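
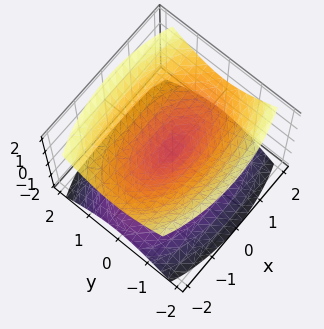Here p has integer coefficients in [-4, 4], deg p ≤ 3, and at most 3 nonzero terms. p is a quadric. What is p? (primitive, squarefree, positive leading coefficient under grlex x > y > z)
1. I count 2 distinct pieces. They look like related sheets of one shape, so recover p as a whole.
2. Degree: a double cone through the origin; a quadric, so deg p = 2.
3. Symmetries: it's symmetric under z → −z, forcing even powers of z; the y ↦ −y reflection is a symmetry, so y appears only in even powers; mirror symmetry x ↦ −x ⇒ only even powers of x.
4. Against the integer gridlines: it meets the y-axis at y = 0 (among the integer gridlines); one x-axis crossing is at x = 0; one z-axis crossing is at z = 0.
5. Solving for integer coefficients yields p as stated.

x^2 + 3*y^2 - 3*z^2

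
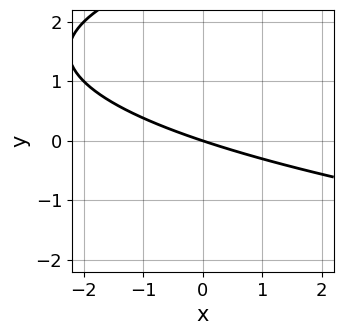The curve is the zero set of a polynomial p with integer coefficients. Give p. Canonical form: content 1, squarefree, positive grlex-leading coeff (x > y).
y^2 - x - 3*y

First, degree: a generic line meets the curve in up to 2 points, so deg p = 2.
Then, checking where it meets the axes: it meets the x-axis at x = 0 (among the integer gridlines); one y-axis crossing is at y = 0.
Finally, matching integer coefficients to the picture gives p.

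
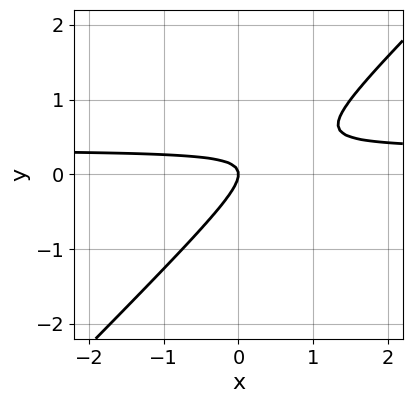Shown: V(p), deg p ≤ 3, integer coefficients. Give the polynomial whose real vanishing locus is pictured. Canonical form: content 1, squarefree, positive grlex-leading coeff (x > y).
3*x*y - 3*y^2 - x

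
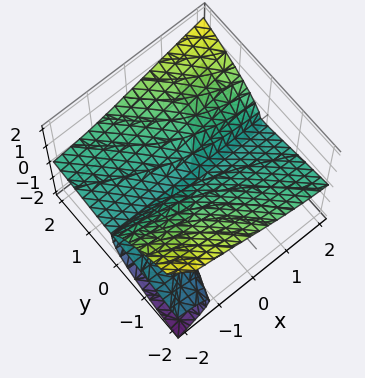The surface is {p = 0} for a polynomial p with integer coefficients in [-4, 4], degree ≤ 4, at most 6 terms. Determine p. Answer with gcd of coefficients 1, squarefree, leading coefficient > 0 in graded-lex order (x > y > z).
(a) Degree: the shape is more complex than any degree-2 surface, so deg p = 3.
(b) Observable constraints: it crosses the y-axis at the gridline y = 0; one z-axis crossing is at z = 0; the visible x-axis segment lies entirely on the surface.
(c) Together with the visible shape, these determine p as stated.

2*x*y*z - 2*z^3 + y^2 - z^2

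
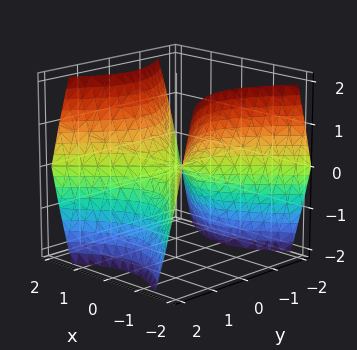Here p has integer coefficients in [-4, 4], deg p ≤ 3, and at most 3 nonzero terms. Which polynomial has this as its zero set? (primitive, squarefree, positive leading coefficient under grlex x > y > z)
x^2 - y^2 - z

First, the degree is 2 — a saddle surface; a quadric.
Then, symmetries: it's symmetric under y → −y, forcing even powers of y; the x ↦ −x reflection is a symmetry, so x appears only in even powers.
Then, reading off the gridlines: it crosses the z-axis at the gridline z = 0; it meets the y-axis at y = 0 (among the integer gridlines); one x-axis crossing is at x = 0.
Finally, fitting integer coefficients to these (and the overall shape) gives p.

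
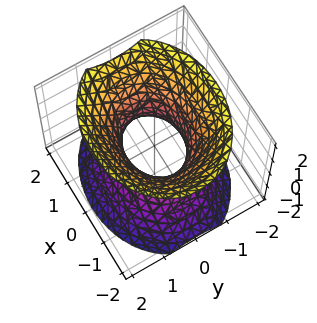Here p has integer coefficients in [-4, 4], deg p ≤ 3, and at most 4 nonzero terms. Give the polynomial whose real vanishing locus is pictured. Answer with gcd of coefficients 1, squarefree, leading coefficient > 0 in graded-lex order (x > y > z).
2*x^2 + 3*y^2 - 2*z^2 - 2

1. deg p = 2.
2. Symmetries: the x ↦ −x reflection is a symmetry, so x appears only in even powers; mirror symmetry z ↦ −z ⇒ only even powers of z; the y ↦ −y reflection is a symmetry, so y appears only in even powers.
3. Reading off the gridlines: no z-intercept at any integer in the box; the x-axis gridline crossings are at x ∈ {-1, 1}.
4. Solving for integer coefficients yields p as stated.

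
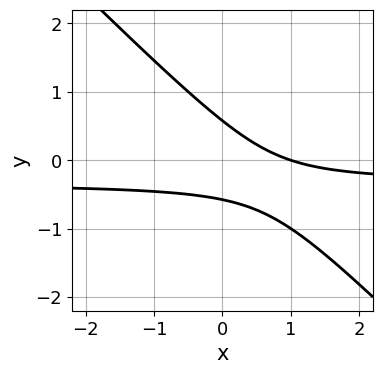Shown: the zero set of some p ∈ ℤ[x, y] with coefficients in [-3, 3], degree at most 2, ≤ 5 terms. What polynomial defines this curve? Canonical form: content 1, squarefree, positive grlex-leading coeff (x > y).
3*x*y + 3*y^2 + x - 1

1. The degree is 2 — no degree-1 curve has this shape.
2. Against the integer gridlines: one x-axis crossing is at x = 1.
3. Putting this together gives p.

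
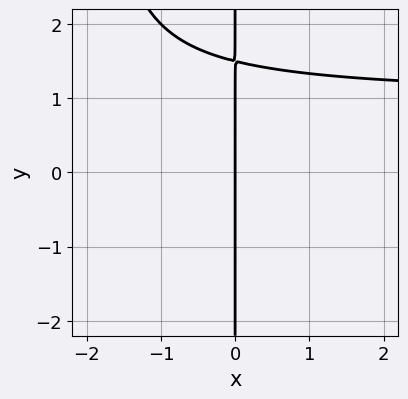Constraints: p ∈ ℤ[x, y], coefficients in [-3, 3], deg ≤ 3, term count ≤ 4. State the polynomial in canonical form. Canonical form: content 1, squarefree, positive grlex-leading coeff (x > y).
1. deg p = 3. A generic line meets the curve in up to 3 points.
2. Checking where it meets the axes: it meets the x-axis at x = 0 (among the integer gridlines); the visible y-axis segment lies entirely on the curve.
3. The integer polynomial consistent with all of this is the stated p.

x^2*y - x^2 + 2*x*y - 3*x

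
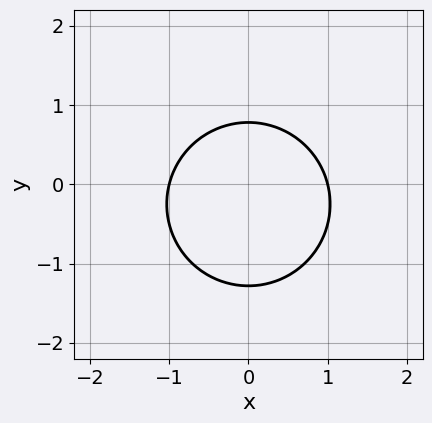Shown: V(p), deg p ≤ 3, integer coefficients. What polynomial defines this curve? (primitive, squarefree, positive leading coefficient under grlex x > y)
2*x^2 + 2*y^2 + y - 2

(a) deg p = 2. A generic line meets the curve in up to 2 points.
(b) Symmetries: the x ↦ −x reflection is a symmetry, so x appears only in even powers.
(c) Observable constraints: the x-axis gridline crossings are at x ∈ {-1, 1}.
(d) Putting this together gives p.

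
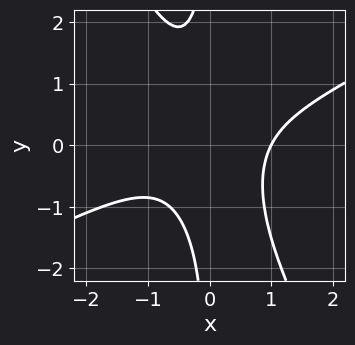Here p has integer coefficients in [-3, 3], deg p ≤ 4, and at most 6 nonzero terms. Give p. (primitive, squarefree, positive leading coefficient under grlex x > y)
2*x^3 - 3*x^2*y - 2*x*y^2 - 2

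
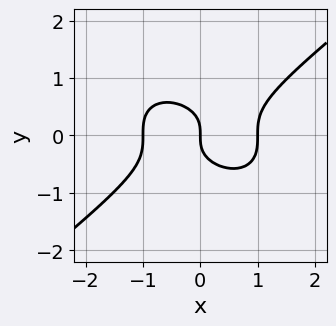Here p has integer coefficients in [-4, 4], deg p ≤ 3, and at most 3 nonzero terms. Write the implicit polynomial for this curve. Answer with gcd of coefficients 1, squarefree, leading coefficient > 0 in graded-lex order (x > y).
Degree: a generic line meets the curve in up to 3 points, so deg p = 3.
From the visible intercepts: among the integer gridlines, it crosses the x-axis at x ∈ {-1, 0, 1}; one y-axis crossing is at y = 0.
Fitting integer coefficients to these (and the overall shape) gives p.

x^3 - 2*y^3 - x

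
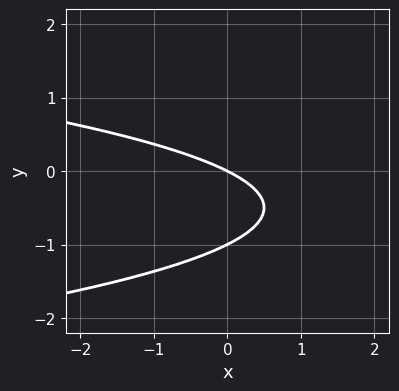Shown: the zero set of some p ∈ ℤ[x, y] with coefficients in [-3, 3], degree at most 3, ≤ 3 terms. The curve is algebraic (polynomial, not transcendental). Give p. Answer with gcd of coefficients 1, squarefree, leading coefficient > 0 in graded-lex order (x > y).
2*y^2 + x + 2*y

(a) Degree: a generic line meets the curve in up to 2 points, so deg p = 2.
(b) From the visible intercepts: the y-axis gridline crossings are at y ∈ {-1, 0}; it meets the x-axis at x = 0 (among the integer gridlines).
(c) Matching integer coefficients to the picture gives p.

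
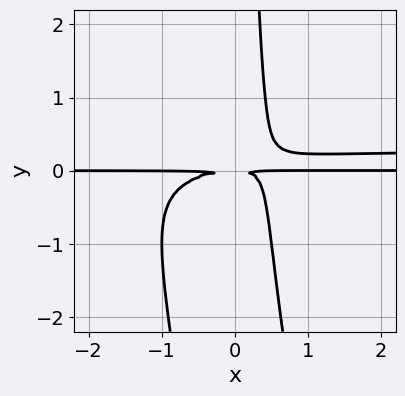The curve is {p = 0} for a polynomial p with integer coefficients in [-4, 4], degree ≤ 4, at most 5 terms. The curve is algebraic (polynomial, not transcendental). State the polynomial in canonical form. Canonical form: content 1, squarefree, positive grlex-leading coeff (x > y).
3*x^2*y^2 + x*y^3 - x^2*y + 3*x*y^2 - 2*y^2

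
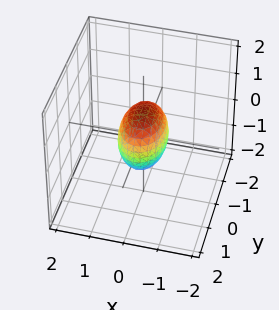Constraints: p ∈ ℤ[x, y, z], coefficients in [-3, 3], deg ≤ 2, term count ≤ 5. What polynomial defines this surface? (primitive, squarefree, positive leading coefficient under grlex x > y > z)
2*x^2 + y^2 + z^2 - 1

1. The degree is 2 — a closed, bounded, convex surface; a quadric.
2. Symmetries: the z ↦ −z reflection is a symmetry, so z appears only in even powers; it's symmetric under x → −x, forcing even powers of x; the y ↦ −y reflection is a symmetry, so y appears only in even powers.
3. Observable constraints: the y-axis gridline crossings are at y ∈ {-1, 1}; among the integer gridlines, it crosses the z-axis at z ∈ {-1, 1}.
4. The integer polynomial consistent with all of this is the stated p.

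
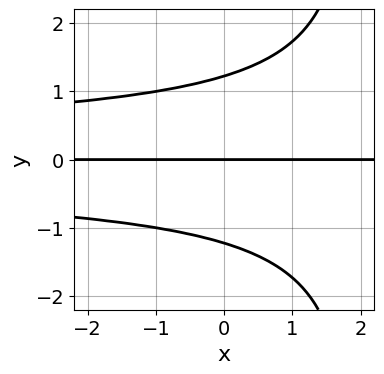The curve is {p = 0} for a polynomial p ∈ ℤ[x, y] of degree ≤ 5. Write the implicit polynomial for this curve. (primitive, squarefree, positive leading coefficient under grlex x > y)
First, degree: the shape is more complex than any degree-3 curve, so deg p = 4.
Next, against the integer gridlines: it crosses the y-axis at the gridline y = 0; every point of the x-axis in the box is on the curve.
Finally, together with the visible shape, these determine p as stated.

x*y^3 - 2*y^3 + 3*y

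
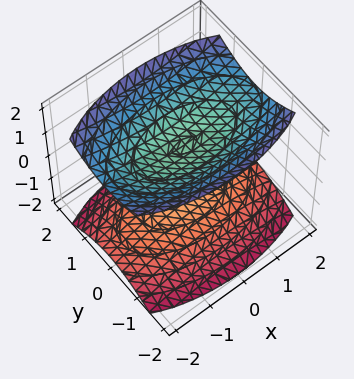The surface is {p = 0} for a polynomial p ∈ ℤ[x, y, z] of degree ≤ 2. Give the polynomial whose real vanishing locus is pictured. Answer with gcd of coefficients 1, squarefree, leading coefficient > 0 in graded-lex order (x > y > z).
1. There are 2 components.
2. The degree is 2 — two sheets facing apart; a quadric.
3. Symmetries: the z ↦ −z reflection is a symmetry, so z appears only in even powers; the x ↦ −x reflection is a symmetry, so x appears only in even powers; it's symmetric under y → −y, forcing even powers of y.
4. Observable constraints: no x-intercept at any integer in the box; it misses every integer gridline on the y-axis.
5. Fitting integer coefficients to these (and the overall shape) gives p.

x^2 + 3*y^2 - 3*z^2 + 3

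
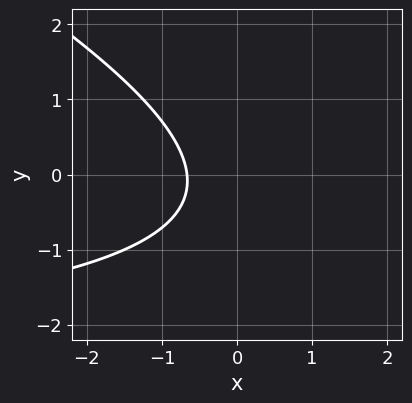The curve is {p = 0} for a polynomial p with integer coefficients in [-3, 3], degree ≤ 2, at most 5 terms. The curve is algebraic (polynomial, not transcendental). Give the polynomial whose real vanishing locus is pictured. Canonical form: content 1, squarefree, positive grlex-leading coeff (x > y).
(a) Degree: no degree-1 curve has this shape, so deg p = 2.
(b) Checking where it meets the axes: the curve avoids every integer y-axis point in the box.
(c) The integer polynomial consistent with all of this is the stated p.

x*y + 2*y^2 + 3*x + y + 2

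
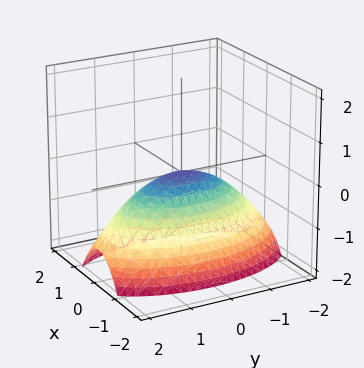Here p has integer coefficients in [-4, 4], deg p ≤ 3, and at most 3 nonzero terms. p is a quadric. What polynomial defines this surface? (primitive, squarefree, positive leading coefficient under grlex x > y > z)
1. Degree: a paraboloid; a quadric, so deg p = 2.
2. Symmetries: the y ↦ −y reflection is a symmetry, so y appears only in even powers; mirror symmetry x ↦ −x ⇒ only even powers of x.
3. Against the integer gridlines: one y-axis crossing is at y = 0; it crosses the z-axis at the gridline z = 0; it crosses the x-axis at the gridline x = 0.
4. The integer polynomial consistent with all of this is the stated p.

3*x^2 + y^2 + 3*z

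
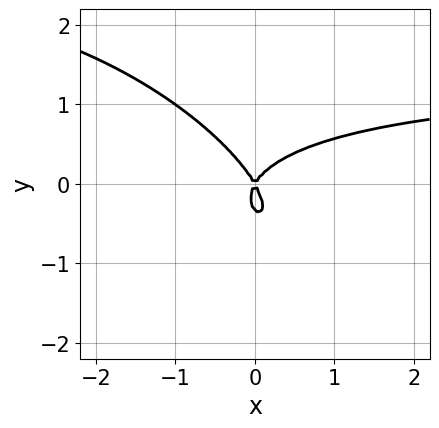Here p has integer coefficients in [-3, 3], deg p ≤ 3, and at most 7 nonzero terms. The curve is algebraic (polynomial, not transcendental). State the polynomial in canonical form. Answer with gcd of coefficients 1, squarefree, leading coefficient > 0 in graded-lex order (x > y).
2*x^2*y + 3*x*y^2 + 3*y^3 - 3*x^2 + y^2

1. The degree is 3 — no degree-2 curve has this shape.
2. Against the integer gridlines: one y-axis crossing is at y = 0; it crosses the x-axis at the gridline x = 0.
3. Fitting integer coefficients to these (and the overall shape) gives p.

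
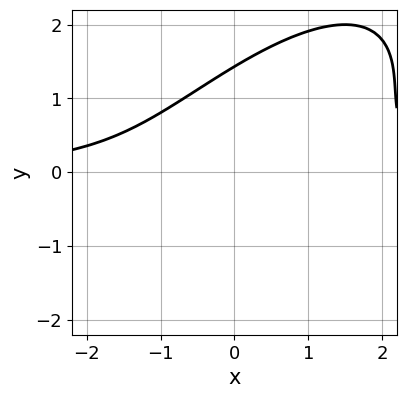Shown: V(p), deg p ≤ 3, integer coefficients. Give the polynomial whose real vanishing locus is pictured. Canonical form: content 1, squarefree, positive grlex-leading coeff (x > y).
Degree: no degree-2 curve has this shape, so deg p = 3.
Against the integer gridlines: the curve avoids every integer x-axis point in the box.
Matching integer coefficients to the picture gives p.

2*x^2*y - 3*x*y^2 + 2*y^3 - 2*y - 3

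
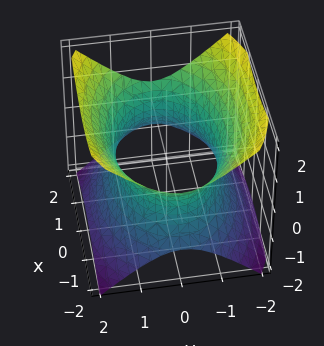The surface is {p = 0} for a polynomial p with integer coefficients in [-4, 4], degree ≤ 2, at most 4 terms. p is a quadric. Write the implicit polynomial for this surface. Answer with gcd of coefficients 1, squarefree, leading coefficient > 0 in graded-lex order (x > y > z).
x^2 + 2*y^2 - 2*z^2 - 3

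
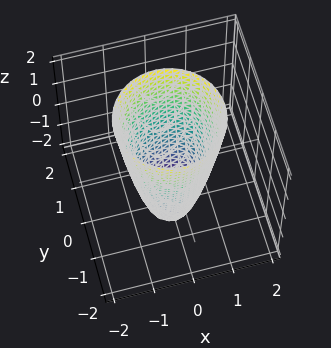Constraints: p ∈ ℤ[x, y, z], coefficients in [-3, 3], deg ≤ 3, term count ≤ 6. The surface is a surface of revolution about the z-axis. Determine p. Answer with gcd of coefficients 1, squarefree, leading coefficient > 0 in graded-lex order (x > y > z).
First, deg p = 2. A generic line meets the surface in up to 2 points.
Then, by symmetry, the z-axis is an axis of rotation, so x and y enter only as x² + y².
Next, checking where it meets the axes: among the integer gridlines, it crosses the x-axis at x ∈ {-1, 1}; among the integer gridlines, it crosses the y-axis at y ∈ {-1, 1}; a circular section at z = -1 has radius between 0 and 1.
Finally, assembling these constraints gives the stated polynomial.

3*x^2 + 3*y^2 - z - 3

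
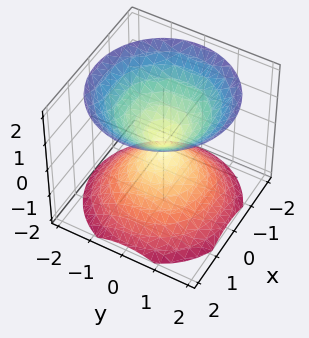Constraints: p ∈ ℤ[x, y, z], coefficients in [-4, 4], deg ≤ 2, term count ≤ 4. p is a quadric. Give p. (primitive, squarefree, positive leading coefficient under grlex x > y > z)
The picture has 2 separate pieces.
deg p = 2.
By symmetry, the z-axis is an axis of rotation, so x and y enter only as x² + y²; mirror symmetry z ↦ −z ⇒ only even powers of z.
Reading off the gridlines: a circular section at z = 1 has radius exactly 1; it meets the z-axis at z = 0 (among the integer gridlines); it crosses the y-axis at the gridline y = 0; one x-axis crossing is at x = 0.
These observations pin down the coefficients.

x^2 + y^2 - z^2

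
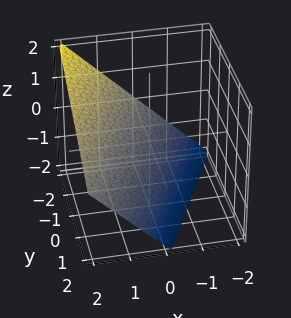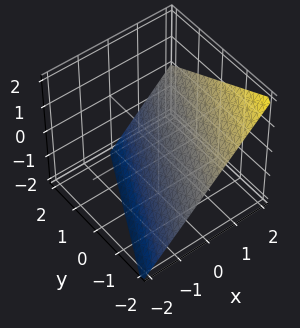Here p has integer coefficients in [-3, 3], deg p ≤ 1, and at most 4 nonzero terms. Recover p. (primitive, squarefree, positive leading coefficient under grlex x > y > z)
2*x - y - 2*z - 2

Degree: every cross-section is a straight line — this is a plane, so deg p = 1.
Reading off the gridlines: one z-axis crossing is at z = -1; one x-axis crossing is at x = 1.
These observations pin down the coefficients. Check: (0, -2, 0) on the y-axis lies on the surface, and p(0, -2, 0) = 0. ✓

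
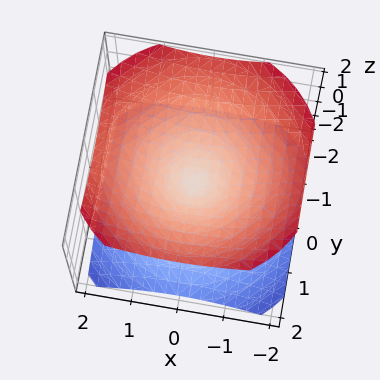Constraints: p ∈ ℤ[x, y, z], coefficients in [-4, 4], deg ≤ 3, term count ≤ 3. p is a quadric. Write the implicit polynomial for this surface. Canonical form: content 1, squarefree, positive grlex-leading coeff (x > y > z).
2*x^2 + 2*y^2 - 3*z^2

First, I count 2 distinct pieces. They look like related sheets of one shape, so recover p as a whole.
Next, deg p = 2. Two nappes meeting at a single point; a quadric.
Then, symmetries: mirror symmetry z ↦ −z ⇒ only even powers of z; the z-axis is an axis of rotation, so x and y enter only as x² + y².
Then, from the axis intercepts and sections: it meets the x-axis at x = 0 (among the integer gridlines); it meets the y-axis at y = 0 (among the integer gridlines); one z-axis crossing is at z = 0; a circular section at z = 1 has radius between 1 and 2.
Finally, these observations pin down the coefficients.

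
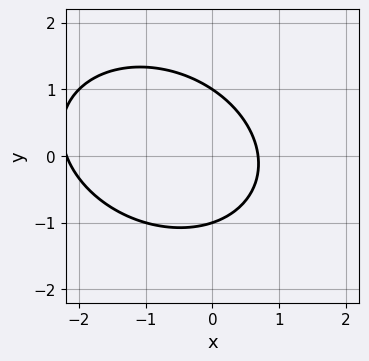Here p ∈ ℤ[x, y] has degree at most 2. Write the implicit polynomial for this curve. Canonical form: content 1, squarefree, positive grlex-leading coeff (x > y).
2*x^2 + x*y + 3*y^2 + 3*x - 3

(a) The degree is 2 — the shape is more complex than any degree-1 curve.
(b) Observable constraints: among the integer gridlines, it crosses the y-axis at y ∈ {-1, 1}.
(c) These observations pin down the coefficients.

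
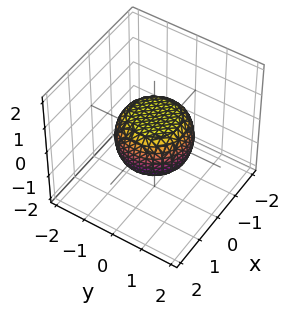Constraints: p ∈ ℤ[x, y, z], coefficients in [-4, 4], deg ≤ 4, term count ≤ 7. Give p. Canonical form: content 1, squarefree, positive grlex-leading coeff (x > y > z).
2*x^4 + 4*x^2*y^2 + 2*y^4 - x^2 - y^2 + 3*z^2 - 2

1. deg p = 4. The shape is more complex than any degree-3 surface.
2. By symmetry, every cross-section ⟂ z is a circle, so x, y appear only via x² + y².
3. Checking where it meets the axes: a circular section at z = 0 has radius between 1 and 2.
4. Putting this together gives p.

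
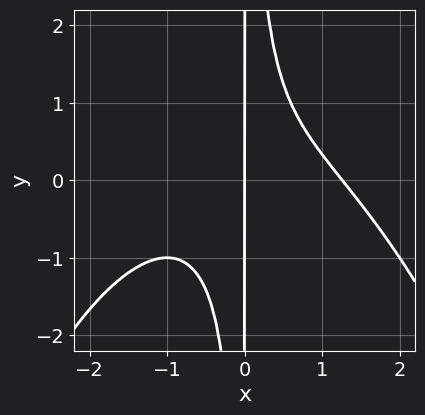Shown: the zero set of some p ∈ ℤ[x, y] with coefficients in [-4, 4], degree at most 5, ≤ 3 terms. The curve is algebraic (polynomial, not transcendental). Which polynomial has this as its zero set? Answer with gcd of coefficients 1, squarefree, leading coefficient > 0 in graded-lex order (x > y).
x^4 + 3*x^2*y - 2*x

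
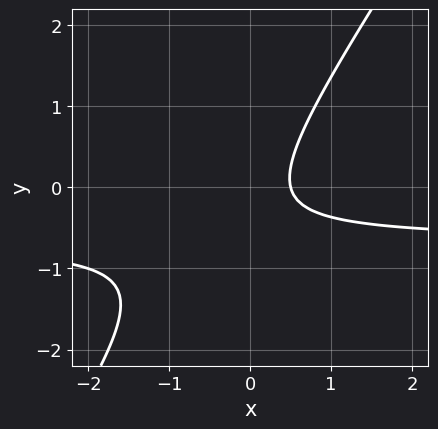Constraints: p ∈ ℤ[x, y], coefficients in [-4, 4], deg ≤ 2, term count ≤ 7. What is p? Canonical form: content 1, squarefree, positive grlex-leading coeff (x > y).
(a) The degree is 2 — a generic line meets the curve in up to 2 points.
(b) Observable constraints: no y-intercept at any integer in the box.
(c) Fitting integer coefficients to these (and the overall shape) gives p.

3*x*y - 2*y^2 + 2*x - y - 1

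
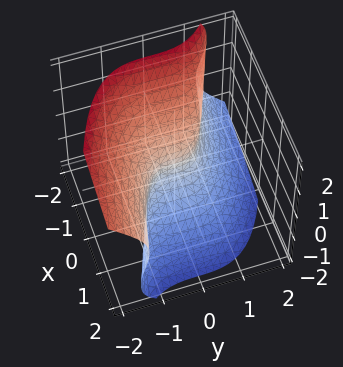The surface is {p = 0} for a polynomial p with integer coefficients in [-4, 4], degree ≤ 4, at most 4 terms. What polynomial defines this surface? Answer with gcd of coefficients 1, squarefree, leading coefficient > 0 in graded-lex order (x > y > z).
x*z^2 + y^3 + z^3 + x

1. deg p = 3. No degree-2 surface has this shape.
2. Reading off the gridlines: one z-axis crossing is at z = 0; it crosses the y-axis at the gridline y = 0; it meets the x-axis at x = 0 (among the integer gridlines).
3. These observations pin down the coefficients.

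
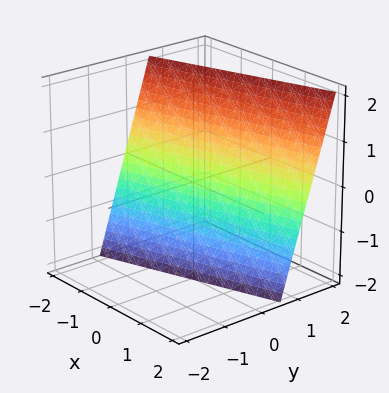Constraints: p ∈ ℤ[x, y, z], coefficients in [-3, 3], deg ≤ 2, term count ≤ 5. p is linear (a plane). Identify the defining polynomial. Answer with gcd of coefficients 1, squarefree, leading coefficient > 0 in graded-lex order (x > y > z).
Degree: the surface is flat (a plane), so deg p = 1.
Against the integer gridlines: it crosses the z-axis at the gridline z = -2; it meets the x-axis at x = -2 (among the integer gridlines).
Solving for integer coefficients yields p as stated.

x - 3*y + z + 2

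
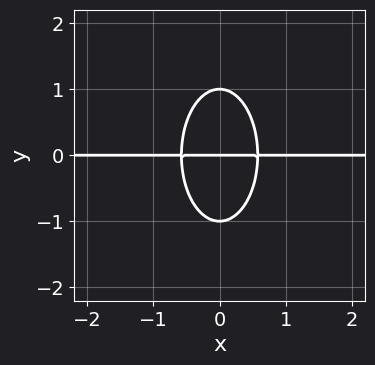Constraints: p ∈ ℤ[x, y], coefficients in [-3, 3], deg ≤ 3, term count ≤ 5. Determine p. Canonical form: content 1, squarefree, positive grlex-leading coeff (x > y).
3*x^2*y + y^3 - y

First, deg p = 3. No degree-2 curve has this shape.
Next, symmetries: mirror symmetry x ↦ −x ⇒ only even powers of x.
Next, from the visible intercepts: among the integer gridlines, it crosses the y-axis at y ∈ {-1, 0, 1}; every point of the x-axis in the box is on the curve.
Finally, fitting integer coefficients to these (and the overall shape) gives p.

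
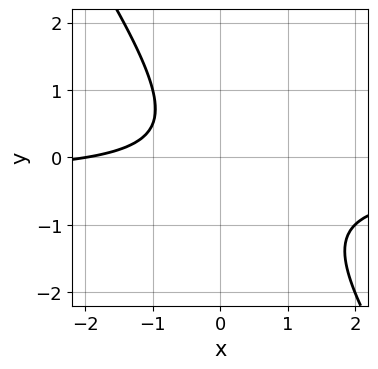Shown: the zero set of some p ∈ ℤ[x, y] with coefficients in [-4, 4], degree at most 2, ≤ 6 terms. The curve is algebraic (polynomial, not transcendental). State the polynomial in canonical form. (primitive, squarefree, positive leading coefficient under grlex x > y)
3*x*y + 2*y^2 + x + 2

First, the degree is 2 — the shape is more complex than any degree-1 curve.
Then, observable constraints: no y-intercept at any integer in the box; it meets the x-axis at x = -2 (among the integer gridlines).
Finally, assembling these constraints gives the stated polynomial.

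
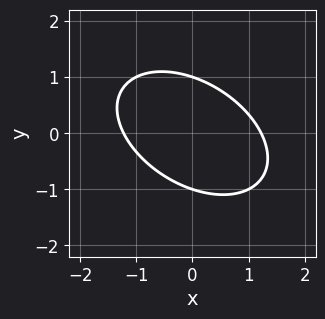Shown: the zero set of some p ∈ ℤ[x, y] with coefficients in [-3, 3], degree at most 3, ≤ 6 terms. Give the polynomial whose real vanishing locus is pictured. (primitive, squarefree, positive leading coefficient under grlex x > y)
2*x^2 + 2*x*y + 3*y^2 - 3

1. deg p = 2.
2. From the visible intercepts: among the integer gridlines, it crosses the y-axis at y ∈ {-1, 1}.
3. The integer polynomial consistent with all of this is the stated p.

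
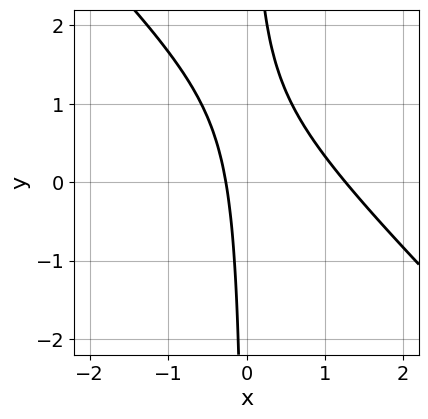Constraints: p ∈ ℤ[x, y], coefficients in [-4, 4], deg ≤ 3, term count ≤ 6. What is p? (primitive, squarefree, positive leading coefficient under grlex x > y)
(a) The degree is 2 — no degree-1 curve has this shape.
(b) Checking where it meets the axes: it misses every integer gridline on the y-axis.
(c) Solving for integer coefficients yields p as stated.

3*x^2 + 3*x*y - 3*x - 1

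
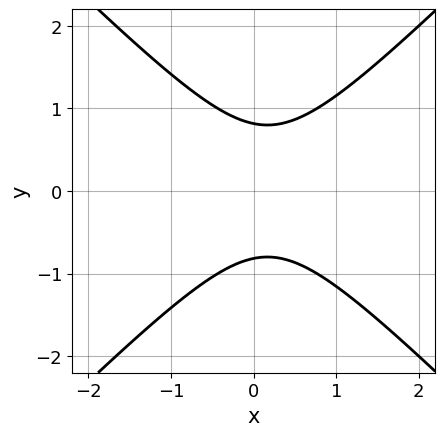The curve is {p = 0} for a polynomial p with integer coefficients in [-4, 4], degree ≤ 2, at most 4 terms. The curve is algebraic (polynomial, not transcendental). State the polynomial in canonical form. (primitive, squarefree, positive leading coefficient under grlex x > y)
Degree: no degree-1 curve has this shape, so deg p = 2.
Symmetries: it's symmetric under y → −y, forcing even powers of y.
Against the integer gridlines: it misses every integer gridline on the x-axis.
Putting this together gives p.

3*x^2 - 3*y^2 - x + 2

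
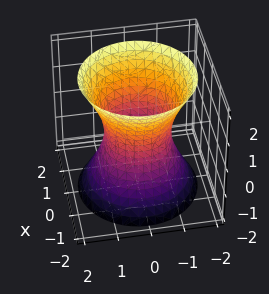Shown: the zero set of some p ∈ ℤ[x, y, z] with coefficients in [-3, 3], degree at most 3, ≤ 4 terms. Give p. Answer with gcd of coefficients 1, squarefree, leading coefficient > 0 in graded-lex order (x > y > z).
First, deg p = 2. The shape is more complex than any degree-1 surface.
Then, symmetries: rotational symmetry about the z-axis ⇒ p depends on x, y only through x² + y².
Next, from the axis intercepts and sections: among the integer gridlines, it crosses the x-axis at x ∈ {-1, 1}; the surface avoids every integer z-axis point in the box; the y-axis gridline crossings are at y ∈ {-1, 1}; a circular section at z = -1 has radius between 1 and 2.
Finally, assembling these constraints gives the stated polynomial.

2*x^2 + 2*y^2 - z^2 - 2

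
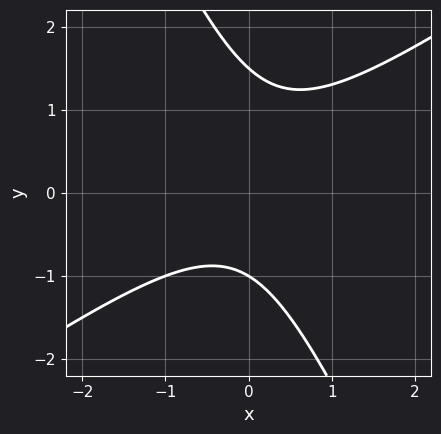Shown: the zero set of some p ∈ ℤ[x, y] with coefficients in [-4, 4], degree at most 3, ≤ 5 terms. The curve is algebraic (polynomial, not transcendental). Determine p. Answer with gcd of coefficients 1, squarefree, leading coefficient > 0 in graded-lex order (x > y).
The degree is 2 — a generic line meets the curve in up to 2 points.
Against the integer gridlines: it crosses the y-axis at the gridline y = -1; the curve avoids every integer x-axis point in the box.
Putting this together gives p.

3*x^2 - 3*x*y - 2*y^2 + y + 3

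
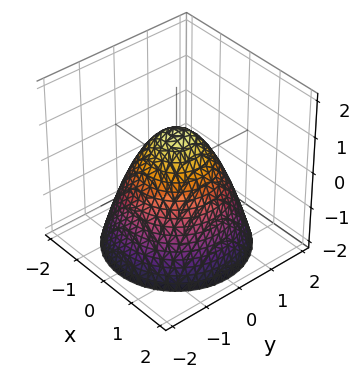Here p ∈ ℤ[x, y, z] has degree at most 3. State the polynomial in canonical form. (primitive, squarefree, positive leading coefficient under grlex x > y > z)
First, degree: the shape is more complex than any degree-1 surface, so deg p = 2.
Next, symmetries: the z-axis is an axis of rotation, so x and y enter only as x² + y².
Then, checking where it meets the axes: a circular section at z = -2 has radius between 1 and 2; among the integer gridlines, it crosses the y-axis at y ∈ {-1, 1}; it crosses the z-axis at the gridline z = 1.
Finally, solving for integer coefficients yields p as stated. Check: (-1, 0, 0) on the x-axis lies on the surface, and p(-1, 0, 0) = 0. ✓

x^2 + y^2 + z - 1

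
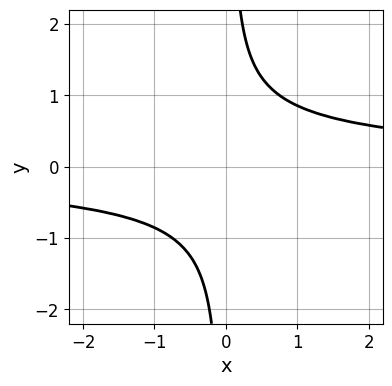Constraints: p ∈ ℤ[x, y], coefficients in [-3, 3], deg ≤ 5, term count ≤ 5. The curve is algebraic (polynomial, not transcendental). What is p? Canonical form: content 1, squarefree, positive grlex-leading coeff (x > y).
(a) Degree: no degree-3 curve has this shape, so deg p = 4.
(b) Checking where it meets the axes: no x-intercept at any integer in the box; it misses every integer gridline on the y-axis.
(c) Putting this together gives p.

3*x*y^3 + x*y - y^2 - 2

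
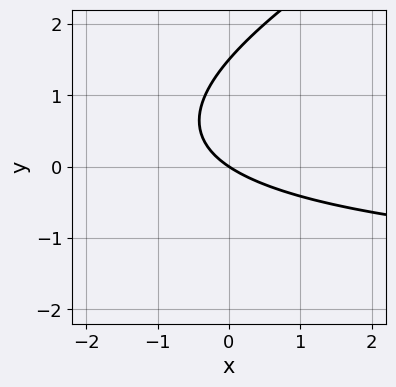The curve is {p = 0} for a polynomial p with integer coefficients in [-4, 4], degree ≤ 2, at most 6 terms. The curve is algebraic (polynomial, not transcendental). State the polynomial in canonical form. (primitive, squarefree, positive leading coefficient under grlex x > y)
The degree is 2 — the shape is more complex than any degree-1 curve.
Observable constraints: it crosses the y-axis at the gridline y = 0; it meets the x-axis at x = 0 (among the integer gridlines).
These observations pin down the coefficients.

x*y - 2*y^2 + 2*x + 3*y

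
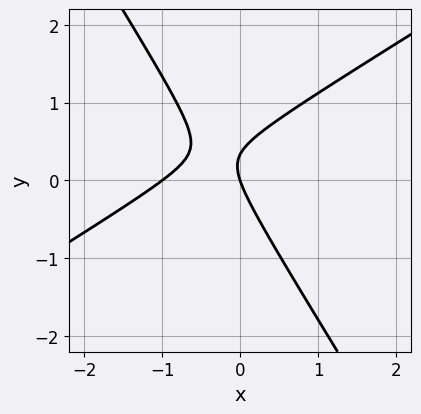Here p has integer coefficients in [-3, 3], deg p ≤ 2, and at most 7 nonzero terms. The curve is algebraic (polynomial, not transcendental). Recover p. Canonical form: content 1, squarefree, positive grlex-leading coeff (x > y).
3*x^2 - 3*x*y - 3*y^2 + 3*x + y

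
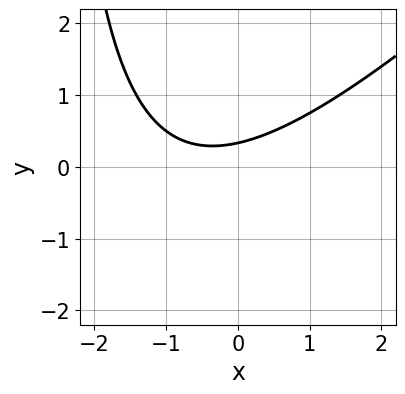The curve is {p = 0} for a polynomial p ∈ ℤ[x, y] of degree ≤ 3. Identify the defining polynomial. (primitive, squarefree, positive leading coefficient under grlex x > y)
x^2 - x*y + x - 3*y + 1

First, deg p = 2.
Then, from the visible intercepts: the curve avoids every integer x-axis point in the box.
Finally, putting this together gives p.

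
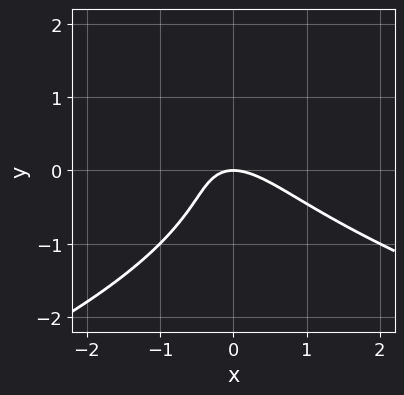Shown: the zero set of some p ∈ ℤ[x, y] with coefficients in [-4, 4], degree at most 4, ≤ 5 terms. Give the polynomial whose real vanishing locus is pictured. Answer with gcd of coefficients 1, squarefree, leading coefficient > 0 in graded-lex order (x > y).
y^3 + x^2 + x*y + y

(a) The degree is 3 — a generic line meets the curve in up to 3 points.
(b) Checking where it meets the axes: one x-axis crossing is at x = 0; it meets the y-axis at y = 0 (among the integer gridlines).
(c) The integer polynomial consistent with all of this is the stated p.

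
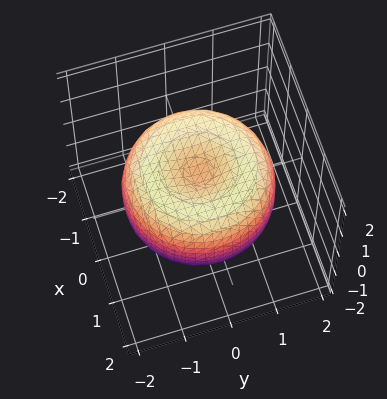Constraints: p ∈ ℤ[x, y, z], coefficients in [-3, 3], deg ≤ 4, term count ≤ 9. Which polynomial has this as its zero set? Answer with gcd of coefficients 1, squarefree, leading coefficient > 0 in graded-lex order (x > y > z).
First, the degree is 4 — no degree-3 surface has this shape.
Next, by symmetry, the z-axis is an axis of rotation, so x and y enter only as x² + y².
Then, from the visible intercepts: a circular section at z = 0 has radius between 1 and 2.
Finally, putting this together gives p.

x^4 + 2*x^2*y^2 + y^4 - 2*x^2 - 2*y^2 + 2*z^2 - 1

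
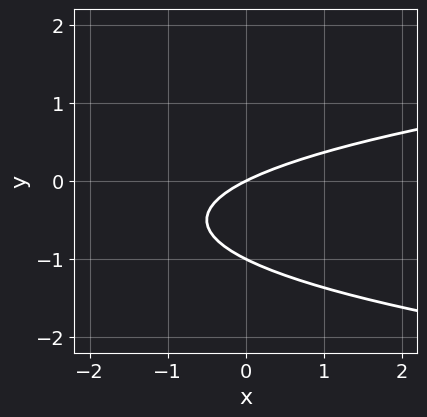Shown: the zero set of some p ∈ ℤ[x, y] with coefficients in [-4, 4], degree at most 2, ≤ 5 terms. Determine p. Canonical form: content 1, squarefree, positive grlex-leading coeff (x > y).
2*y^2 - x + 2*y

First, the degree is 2 — the shape is more complex than any degree-1 curve.
Then, from the visible intercepts: among the integer gridlines, it crosses the y-axis at y ∈ {-1, 0}; one x-axis crossing is at x = 0.
Finally, solving for integer coefficients yields p as stated.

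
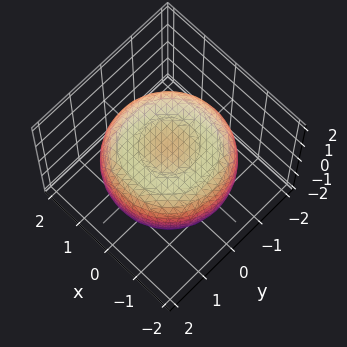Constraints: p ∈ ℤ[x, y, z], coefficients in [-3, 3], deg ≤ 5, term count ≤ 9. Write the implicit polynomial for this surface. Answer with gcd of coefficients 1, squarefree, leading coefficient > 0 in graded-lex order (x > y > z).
x^4 + 2*x^2*y^2 + y^4 - 2*x^2 - 2*y^2 + 3*z^2 - 2

(a) Degree: a generic line meets the surface in up to 4 points, so deg p = 4.
(b) Symmetry: every cross-section ⟂ z is a circle, so x, y appear only via x² + y².
(c) Against the integer gridlines: a circular section at z = -1 has radius exactly 1.
(d) Matching integer coefficients to the picture gives p.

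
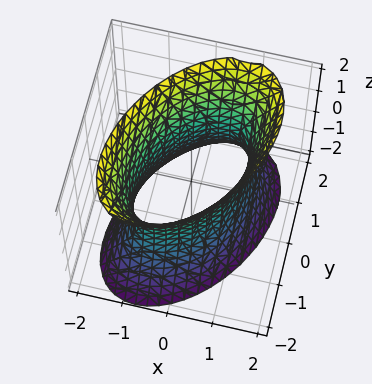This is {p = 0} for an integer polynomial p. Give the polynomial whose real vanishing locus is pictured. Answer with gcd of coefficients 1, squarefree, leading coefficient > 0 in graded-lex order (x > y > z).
3*x^2 - 2*x*y + 2*y^2 - z^2 - 3

1. deg p = 2. The shape is more complex than any degree-1 surface.
2. Checking where it meets the axes: the x-axis gridline crossings are at x ∈ {-1, 1}; no z-intercept at any integer in the box.
3. Solving for integer coefficients yields p as stated.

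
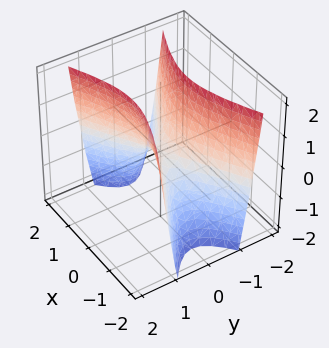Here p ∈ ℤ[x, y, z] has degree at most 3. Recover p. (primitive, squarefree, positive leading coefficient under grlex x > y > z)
x^2 - 3*y^2 + z

deg p = 2.
Symmetries: the y ↦ −y reflection is a symmetry, so y appears only in even powers; the x ↦ −x reflection is a symmetry, so x appears only in even powers.
From the visible intercepts: one x-axis crossing is at x = 0; it crosses the y-axis at the gridline y = 0; it meets the z-axis at z = 0 (among the integer gridlines).
Putting this together gives p.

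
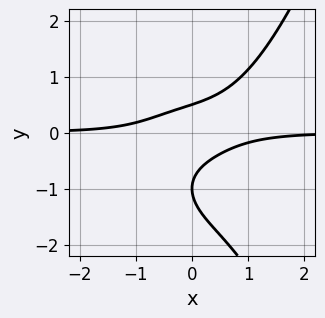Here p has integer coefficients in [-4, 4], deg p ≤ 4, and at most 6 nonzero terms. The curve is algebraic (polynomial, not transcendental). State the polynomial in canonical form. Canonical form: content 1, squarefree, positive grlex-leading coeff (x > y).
2*x^3*y - 2*y^3 + 3*x*y - 3*y^2 + 1

1. deg p = 4. The shape is more complex than any degree-3 curve.
2. Checking where it meets the axes: it misses every integer gridline on the x-axis; one y-axis crossing is at y = -1.
3. Matching integer coefficients to the picture gives p.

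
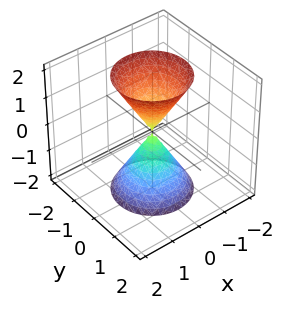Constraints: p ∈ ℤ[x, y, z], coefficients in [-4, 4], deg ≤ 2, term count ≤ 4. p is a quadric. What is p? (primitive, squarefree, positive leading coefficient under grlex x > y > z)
1. I count 2 distinct pieces. Treating them together as one polynomial.
2. Degree: a double cone through the origin; a quadric, so deg p = 2.
3. Symmetries: rotational symmetry about the z-axis ⇒ p depends on x, y only through x² + y²; it's symmetric under z → −z, forcing even powers of z.
4. Checking where it meets the axes: it crosses the x-axis at the gridline x = 0; one y-axis crossing is at y = 0; a circular section at z = -1 has radius between 0 and 1; it meets the z-axis at z = 0 (among the integer gridlines).
5. Assembling these constraints gives the stated polynomial.

3*x^2 + 3*y^2 - z^2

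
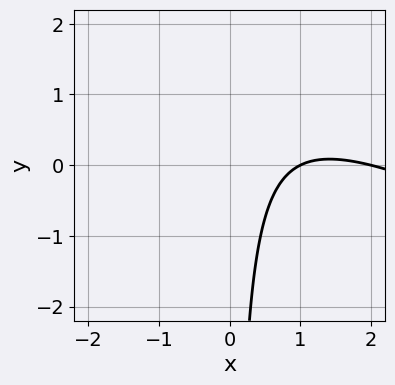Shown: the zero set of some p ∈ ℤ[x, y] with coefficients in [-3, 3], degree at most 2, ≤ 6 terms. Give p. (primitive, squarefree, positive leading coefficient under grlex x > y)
x^2 + 2*x*y - 3*x + 2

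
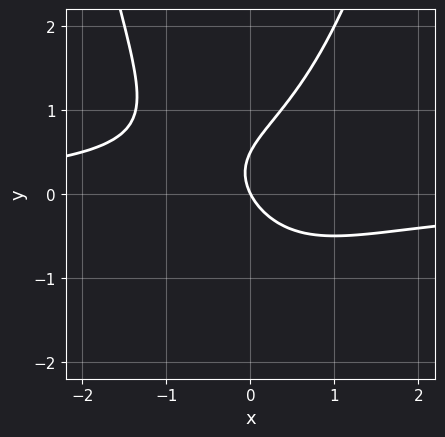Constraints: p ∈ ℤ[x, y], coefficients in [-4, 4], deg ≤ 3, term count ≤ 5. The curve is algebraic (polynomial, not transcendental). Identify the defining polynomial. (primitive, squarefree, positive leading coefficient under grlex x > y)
1. Degree: a generic line meets the curve in up to 3 points, so deg p = 3.
2. Checking where it meets the axes: one y-axis crossing is at y = 0; one x-axis crossing is at x = 0.
3. Putting this together gives p.

2*x^2*y - 2*y^2 + 2*x + y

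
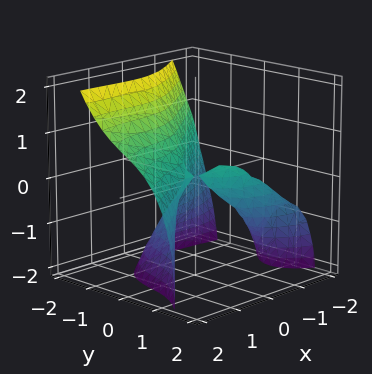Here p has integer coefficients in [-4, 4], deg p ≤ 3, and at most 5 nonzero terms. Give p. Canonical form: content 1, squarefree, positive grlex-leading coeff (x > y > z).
x^3 - 2*x^2*z - 3*y^3 - 3*x*y - 2*z^2

1. There are 2 components.
2. The degree is 3 — the shape is more complex than any degree-2 surface.
3. Checking where it meets the axes: it meets the z-axis at z = 0 (among the integer gridlines); one x-axis crossing is at x = 0; it meets the y-axis at y = 0 (among the integer gridlines).
4. Assembling these constraints gives the stated polynomial.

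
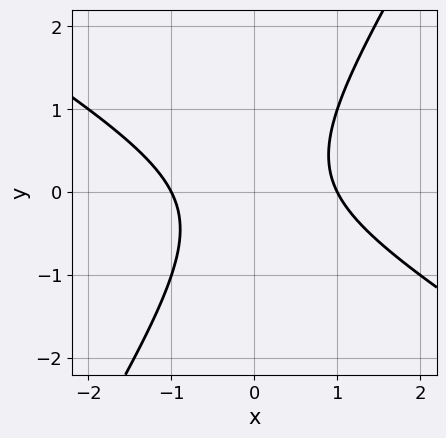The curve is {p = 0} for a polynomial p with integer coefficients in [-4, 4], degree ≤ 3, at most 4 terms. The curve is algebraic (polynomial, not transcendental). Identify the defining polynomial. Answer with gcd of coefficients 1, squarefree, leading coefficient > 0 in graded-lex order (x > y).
x^2 + x*y - y^2 - 1

First, deg p = 2.
Next, from the visible intercepts: no y-intercept at any integer in the box; among the integer gridlines, it crosses the x-axis at x ∈ {-1, 1}.
Finally, putting this together gives p.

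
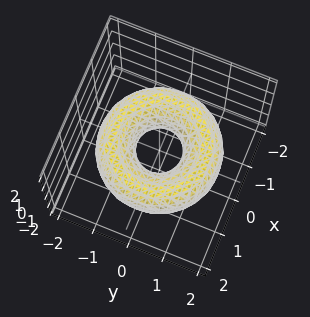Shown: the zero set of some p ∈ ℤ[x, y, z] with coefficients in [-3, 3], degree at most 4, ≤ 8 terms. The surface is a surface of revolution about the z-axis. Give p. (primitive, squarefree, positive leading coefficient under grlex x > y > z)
x^4 + 2*x^2*y^2 + y^4 - 3*x^2 - 3*y^2 + 3*z^2 + 1

First, the degree is 4 — the shape is more complex than any degree-3 surface.
Then, symmetries: rotational symmetry about the z-axis ⇒ p depends on x, y only through x² + y².
Next, from the visible intercepts: a circular section at z = 0 has radius between 0 and 1; it misses every integer gridline on the z-axis.
Finally, fitting integer coefficients to these (and the overall shape) gives p.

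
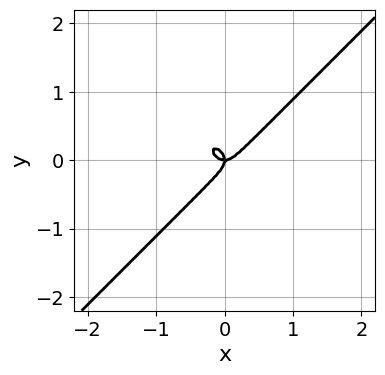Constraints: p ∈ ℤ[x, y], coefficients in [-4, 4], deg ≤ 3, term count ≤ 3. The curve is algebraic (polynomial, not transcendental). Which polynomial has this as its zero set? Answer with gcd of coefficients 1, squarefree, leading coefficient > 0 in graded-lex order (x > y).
1. deg p = 3. No degree-2 curve has this shape.
2. From the axis intercepts and sections: it crosses the y-axis at the gridline y = 0; it meets the x-axis at x = 0 (among the integer gridlines).
3. Fitting integer coefficients to these (and the overall shape) gives p.

3*x^3 - 3*y^3 - x*y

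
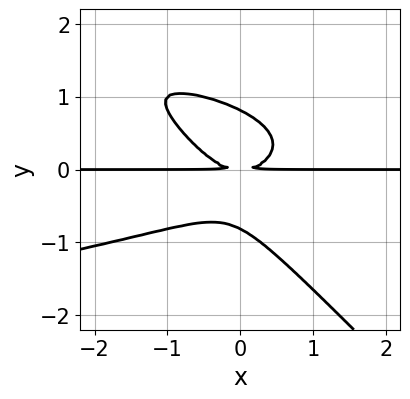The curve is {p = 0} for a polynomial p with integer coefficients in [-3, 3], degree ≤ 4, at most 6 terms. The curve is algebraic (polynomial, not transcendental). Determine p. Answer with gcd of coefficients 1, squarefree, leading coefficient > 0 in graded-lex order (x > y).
First, deg p = 4. The shape is more complex than any degree-3 curve.
Next, checking where it meets the axes: every point of the x-axis in the box is on the curve.
Finally, putting this together gives p.

3*x*y^3 + 3*y^4 + 2*x^2*y - 2*y^2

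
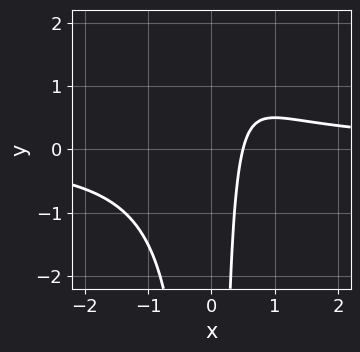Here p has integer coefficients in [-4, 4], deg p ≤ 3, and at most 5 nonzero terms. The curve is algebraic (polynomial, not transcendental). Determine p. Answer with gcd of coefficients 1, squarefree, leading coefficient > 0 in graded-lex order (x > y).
2*x^2*y - 2*x + 1

1. Degree: no degree-2 curve has this shape, so deg p = 3.
2. Against the integer gridlines: it misses every integer gridline on the y-axis.
3. Fitting integer coefficients to these (and the overall shape) gives p.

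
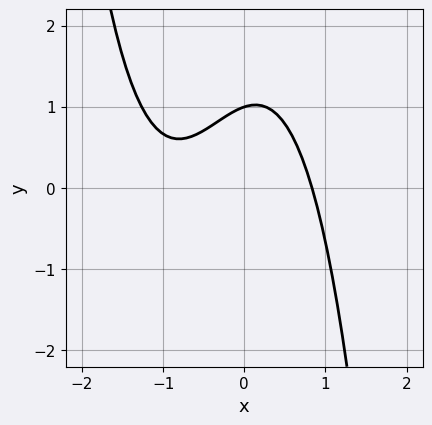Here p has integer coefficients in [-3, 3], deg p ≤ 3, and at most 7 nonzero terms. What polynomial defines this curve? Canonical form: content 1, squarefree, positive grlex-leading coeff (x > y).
3*x^3 + 3*x^2 - x + 3*y - 3

(a) deg p = 3. A generic line meets the curve in up to 3 points.
(b) From the axis intercepts and sections: it meets the y-axis at y = 1 (among the integer gridlines).
(c) Putting this together gives p.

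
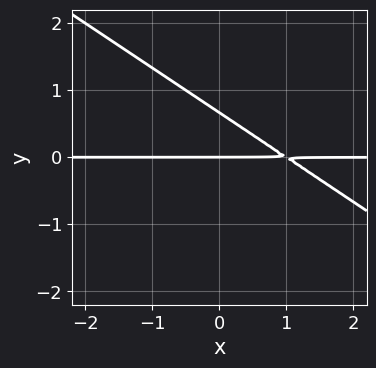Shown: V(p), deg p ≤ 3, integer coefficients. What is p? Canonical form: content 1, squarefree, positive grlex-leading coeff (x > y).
1. Degree: no degree-1 curve has this shape, so deg p = 2.
2. Against the integer gridlines: one y-axis crossing is at y = 0; every point of the x-axis in the box is on the curve.
3. Putting this together gives p.

2*x*y + 3*y^2 - 2*y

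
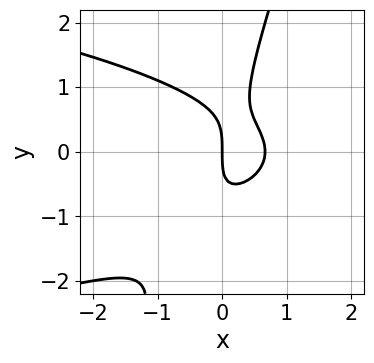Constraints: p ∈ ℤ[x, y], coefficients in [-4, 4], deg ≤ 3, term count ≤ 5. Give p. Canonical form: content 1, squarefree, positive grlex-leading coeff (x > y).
3*x*y^2 - y^3 + 3*x^2 - 2*x

First, the degree is 3 — a generic line meets the curve in up to 3 points.
Next, from the visible intercepts: it crosses the x-axis at the gridline x = 0; it meets the y-axis at y = 0 (among the integer gridlines).
Finally, together with the visible shape, these determine p as stated.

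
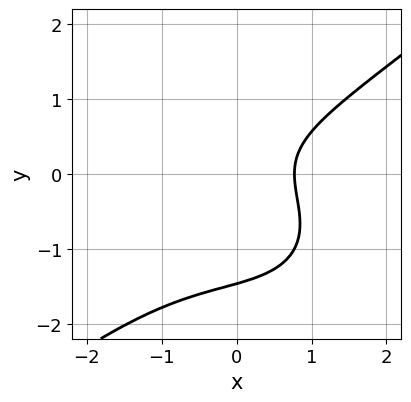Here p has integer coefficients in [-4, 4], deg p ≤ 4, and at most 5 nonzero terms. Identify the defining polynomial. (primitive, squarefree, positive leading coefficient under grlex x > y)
x^3 - 2*y^3 - 2*y^2 + 2*x - 2

1. deg p = 3. The shape is more complex than any degree-2 curve.
2. The integer polynomial consistent with all of this is the stated p.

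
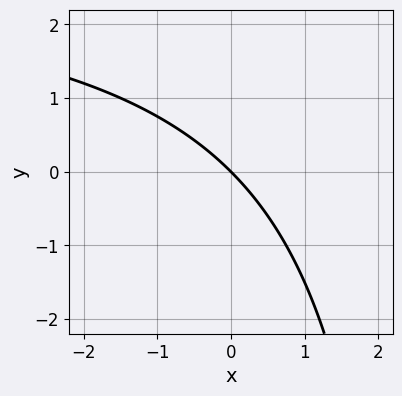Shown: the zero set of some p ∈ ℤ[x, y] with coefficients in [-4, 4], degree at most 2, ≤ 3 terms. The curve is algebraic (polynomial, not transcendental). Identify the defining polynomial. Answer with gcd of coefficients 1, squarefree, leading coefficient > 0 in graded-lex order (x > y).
x*y - 3*x - 3*y

(a) Degree: a generic line meets the curve in up to 2 points, so deg p = 2.
(b) From the visible intercepts: it meets the y-axis at y = 0 (among the integer gridlines); it meets the x-axis at x = 0 (among the integer gridlines).
(c) Putting this together gives p.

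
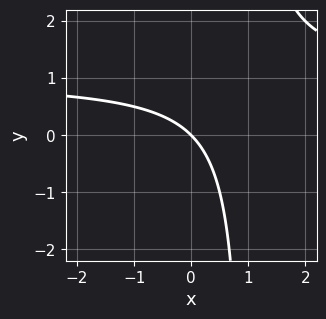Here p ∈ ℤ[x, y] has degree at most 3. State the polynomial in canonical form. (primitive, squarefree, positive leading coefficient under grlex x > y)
First, the degree is 2 — a generic line meets the curve in up to 2 points.
Then, observable constraints: it meets the y-axis at y = 0 (among the integer gridlines); it crosses the x-axis at the gridline x = 0.
Finally, matching integer coefficients to the picture gives p.

x*y - x - y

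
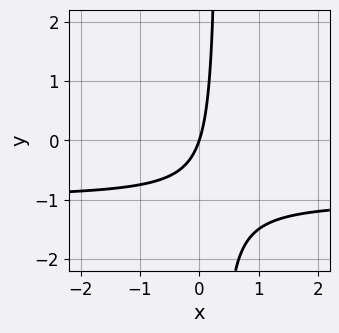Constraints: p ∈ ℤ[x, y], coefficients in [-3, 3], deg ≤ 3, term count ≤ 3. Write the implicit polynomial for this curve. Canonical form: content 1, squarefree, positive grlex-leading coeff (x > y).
(a) The degree is 2 — no degree-1 curve has this shape.
(b) Checking where it meets the axes: it crosses the y-axis at the gridline y = 0; one x-axis crossing is at x = 0.
(c) The integer polynomial consistent with all of this is the stated p.

3*x*y + 3*x - y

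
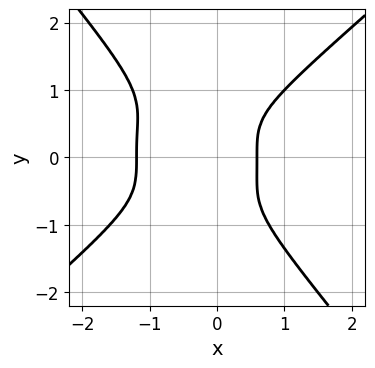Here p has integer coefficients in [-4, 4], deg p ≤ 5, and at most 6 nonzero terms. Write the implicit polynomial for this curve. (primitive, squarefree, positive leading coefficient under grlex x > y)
3*x^4 - 2*x*y^3 - 3*y^4 + 3*x^3 - 1

First, the degree is 4 — no degree-3 curve has this shape.
Next, checking where it meets the axes: it misses every integer gridline on the y-axis.
Finally, fitting integer coefficients to these (and the overall shape) gives p.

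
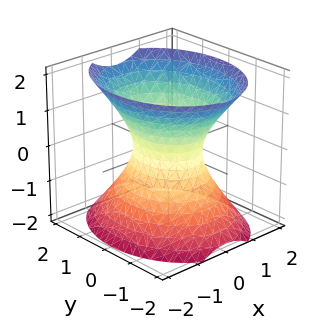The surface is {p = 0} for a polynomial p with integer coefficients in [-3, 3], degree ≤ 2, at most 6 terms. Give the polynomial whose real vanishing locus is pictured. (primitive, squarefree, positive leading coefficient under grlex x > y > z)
(a) The degree is 2 — one connected sheet with a waist; a quadric.
(b) Symmetries: it's symmetric under z → −z, forcing even powers of z; it's symmetric under y → −y, forcing even powers of y; the x ↦ −x reflection is a symmetry, so x appears only in even powers.
(c) From the axis intercepts and sections: the y-axis gridline crossings are at y ∈ {-1, 1}; it misses every integer gridline on the z-axis.
(d) Putting this together gives p.

3*x^2 + 2*y^2 - 2*z^2 - 2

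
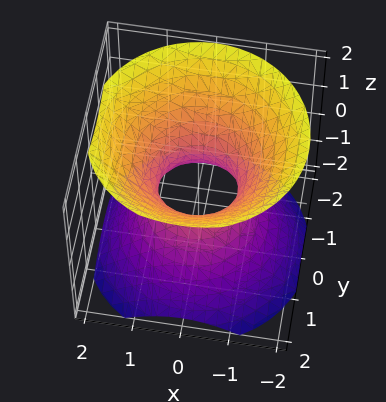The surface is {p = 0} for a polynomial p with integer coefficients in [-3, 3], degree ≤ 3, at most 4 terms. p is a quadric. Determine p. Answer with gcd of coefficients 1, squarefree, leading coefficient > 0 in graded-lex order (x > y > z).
deg p = 2.
By symmetry, every cross-section ⟂ z is a circle, so x, y appear only via x² + y²; it's symmetric under z → −z, forcing even powers of z.
From the axis intercepts and sections: a circular section at z = 1 has radius between 1 and 2; it misses every integer gridline on the z-axis.
Solving for integer coefficients yields p as stated.

3*x^2 + 3*y^2 - 3*z^2 - 2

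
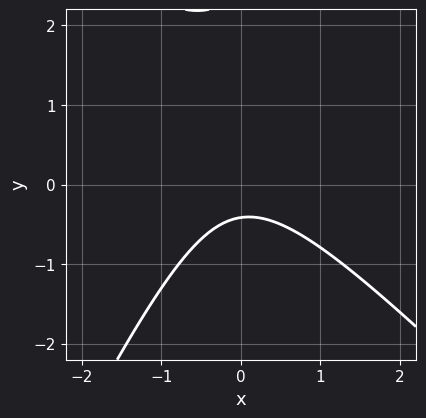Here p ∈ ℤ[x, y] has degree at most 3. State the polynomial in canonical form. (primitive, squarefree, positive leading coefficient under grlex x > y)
1. The degree is 2 — the shape is more complex than any degree-1 curve.
2. From the visible intercepts: no x-intercept at any integer in the box.
3. The integer polynomial consistent with all of this is the stated p.

2*x^2 + x*y - y^2 + 2*y + 1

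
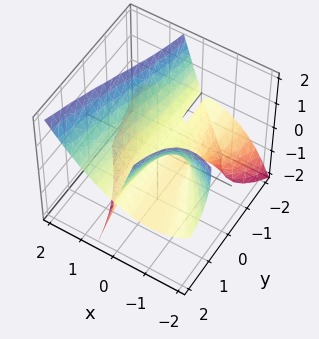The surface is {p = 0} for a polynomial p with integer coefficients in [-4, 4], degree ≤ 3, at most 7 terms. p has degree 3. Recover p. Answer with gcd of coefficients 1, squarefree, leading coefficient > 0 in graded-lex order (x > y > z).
2*x^3 + x^2*y - 3*x*y*z + 2*x^2 - 2*z^2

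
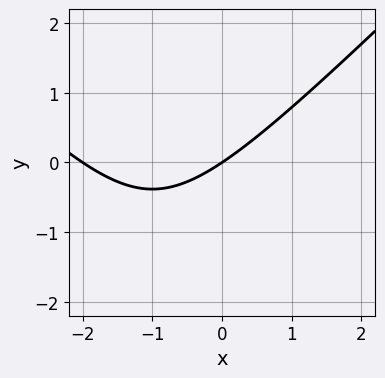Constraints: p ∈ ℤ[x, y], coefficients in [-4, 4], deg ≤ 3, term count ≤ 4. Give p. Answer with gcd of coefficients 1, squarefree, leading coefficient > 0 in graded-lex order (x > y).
deg p = 2.
Reading off the gridlines: it meets the y-axis at y = 0 (among the integer gridlines); among the integer gridlines, it crosses the x-axis at x ∈ {-2, 0}.
The integer polynomial consistent with all of this is the stated p.

x^2 - y^2 + 2*x - 3*y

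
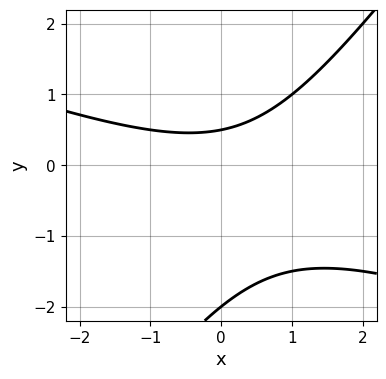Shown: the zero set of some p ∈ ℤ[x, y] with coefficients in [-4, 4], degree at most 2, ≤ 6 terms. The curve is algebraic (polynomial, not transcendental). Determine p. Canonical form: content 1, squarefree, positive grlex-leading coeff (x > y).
1. Degree: the shape is more complex than any degree-1 curve, so deg p = 2.
2. Checking where it meets the axes: no x-intercept at any integer in the box; one y-axis crossing is at y = -2.
3. Together with the visible shape, these determine p as stated.

x^2 + 2*x*y - 2*y^2 - 3*y + 2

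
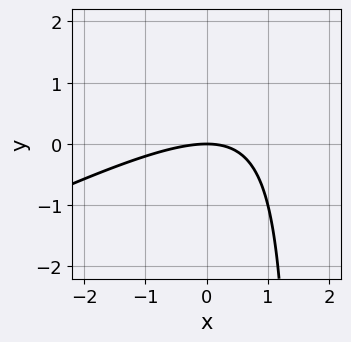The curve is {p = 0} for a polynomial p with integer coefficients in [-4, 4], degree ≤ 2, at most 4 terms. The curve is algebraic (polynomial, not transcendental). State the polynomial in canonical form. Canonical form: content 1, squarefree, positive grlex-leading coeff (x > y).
x^2 - 2*x*y + 3*y

deg p = 2. The shape is more complex than any degree-1 curve.
Observable constraints: one x-axis crossing is at x = 0; it crosses the y-axis at the gridline y = 0.
The integer polynomial consistent with all of this is the stated p.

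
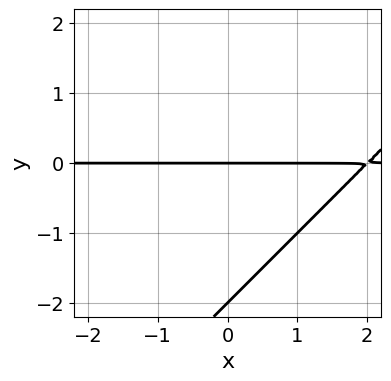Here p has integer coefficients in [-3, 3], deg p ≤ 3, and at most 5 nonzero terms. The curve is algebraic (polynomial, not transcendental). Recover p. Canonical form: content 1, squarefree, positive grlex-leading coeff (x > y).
x*y - y^2 - 2*y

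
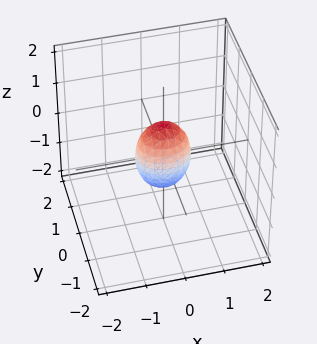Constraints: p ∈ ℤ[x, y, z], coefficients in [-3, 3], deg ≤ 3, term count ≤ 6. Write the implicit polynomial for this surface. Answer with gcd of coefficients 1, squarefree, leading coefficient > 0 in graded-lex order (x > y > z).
Degree: bounded and convex; a quadric, so deg p = 2.
Symmetries: mirror symmetry y ↦ −y ⇒ only even powers of y; the x ↦ −x reflection is a symmetry, so x appears only in even powers; it's symmetric under z → −z, forcing even powers of z.
Checking where it meets the axes: among the integer gridlines, it crosses the z-axis at z ∈ {-1, 1}.
Matching integer coefficients to the picture gives p.

2*x^2 + 3*y^2 + z^2 - 1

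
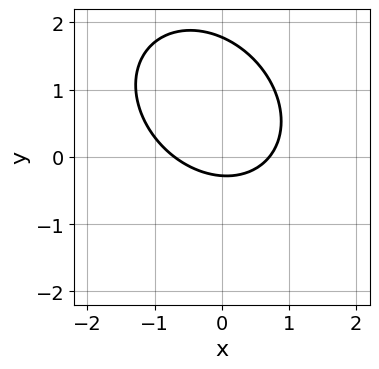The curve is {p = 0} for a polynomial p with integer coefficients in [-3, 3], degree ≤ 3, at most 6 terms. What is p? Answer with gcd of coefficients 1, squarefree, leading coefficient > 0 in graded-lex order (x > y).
2*x^2 + x*y + 2*y^2 - 3*y - 1

1. Degree: a generic line meets the curve in up to 2 points, so deg p = 2.
2. Solving for integer coefficients yields p as stated.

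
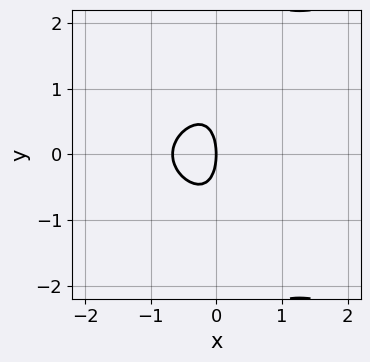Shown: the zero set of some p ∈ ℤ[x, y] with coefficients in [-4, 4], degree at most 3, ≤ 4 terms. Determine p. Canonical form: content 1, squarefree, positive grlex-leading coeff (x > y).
2*x*y^2 - 3*x^2 - y^2 - 2*x

1. deg p = 3.
2. Symmetries: the y ↦ −y reflection is a symmetry, so y appears only in even powers.
3. Reading off the gridlines: one y-axis crossing is at y = 0; it crosses the x-axis at the gridline x = 0.
4. These observations pin down the coefficients.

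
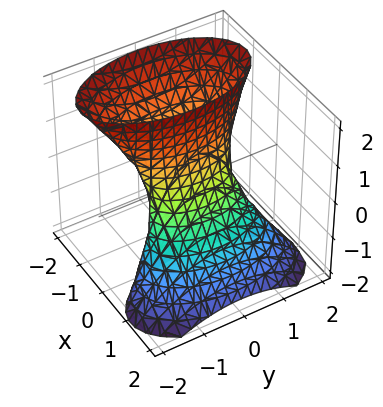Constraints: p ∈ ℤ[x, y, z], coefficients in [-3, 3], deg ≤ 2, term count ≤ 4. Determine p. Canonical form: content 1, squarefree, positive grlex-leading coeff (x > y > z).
Degree: the shape is more complex than any degree-1 surface, so deg p = 2.
Reading off the gridlines: the surface avoids every integer z-axis point in the box; among the integer gridlines, it crosses the y-axis at y ∈ {-1, 1}.
Putting this together gives p.

3*x^2 + 3*x*z + y^2 - 1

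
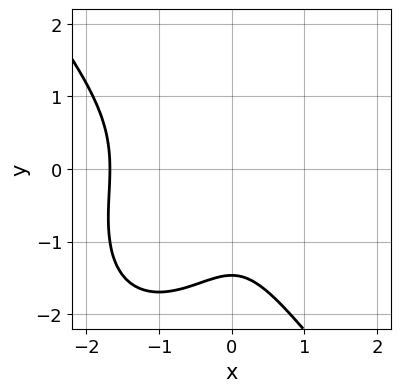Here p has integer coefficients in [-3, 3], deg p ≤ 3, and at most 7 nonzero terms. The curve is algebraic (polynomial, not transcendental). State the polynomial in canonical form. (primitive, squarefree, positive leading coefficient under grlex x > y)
1. deg p = 3. No degree-2 curve has this shape.
2. Matching integer coefficients to the picture gives p.

2*x^3 + y^3 + 3*x^2 + y^2 + 1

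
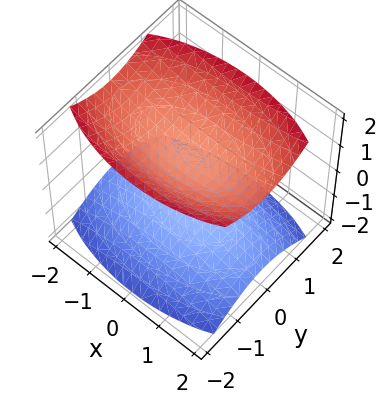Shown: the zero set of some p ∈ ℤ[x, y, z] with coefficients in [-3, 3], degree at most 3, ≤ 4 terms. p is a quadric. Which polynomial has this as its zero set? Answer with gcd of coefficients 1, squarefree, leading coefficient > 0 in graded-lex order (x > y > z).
x^2 + 3*y^2 - 3*z^2 + 3

(a) The picture has 2 separate pieces. Treating them together as one polynomial.
(b) Degree: two sheets facing apart; a quadric, so deg p = 2.
(c) Symmetries: it's symmetric under x → −x, forcing even powers of x; mirror symmetry z ↦ −z ⇒ only even powers of z; the y ↦ −y reflection is a symmetry, so y appears only in even powers.
(d) Observable constraints: it misses every integer gridline on the x-axis; among the integer gridlines, it crosses the z-axis at z ∈ {-1, 1}; no y-intercept at any integer in the box.
(e) Fitting integer coefficients to these (and the overall shape) gives p.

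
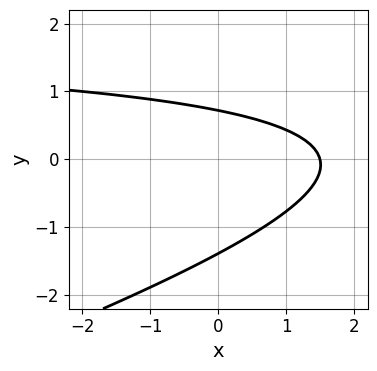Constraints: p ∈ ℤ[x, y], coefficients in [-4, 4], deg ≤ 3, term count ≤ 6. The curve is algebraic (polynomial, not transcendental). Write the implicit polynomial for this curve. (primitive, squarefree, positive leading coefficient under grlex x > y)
x*y - 3*y^2 - 2*x - 2*y + 3

First, deg p = 2. The shape is more complex than any degree-1 curve.
Finally, the integer polynomial consistent with all of this is the stated p.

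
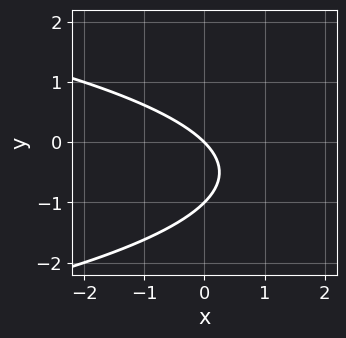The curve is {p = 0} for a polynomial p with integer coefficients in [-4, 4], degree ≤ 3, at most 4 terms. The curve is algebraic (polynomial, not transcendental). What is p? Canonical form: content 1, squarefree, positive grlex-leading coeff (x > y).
y^2 + x + y

(a) deg p = 2. A generic line meets the curve in up to 2 points.
(b) From the visible intercepts: it crosses the x-axis at the gridline x = 0; among the integer gridlines, it crosses the y-axis at y ∈ {-1, 0}.
(c) The integer polynomial consistent with all of this is the stated p.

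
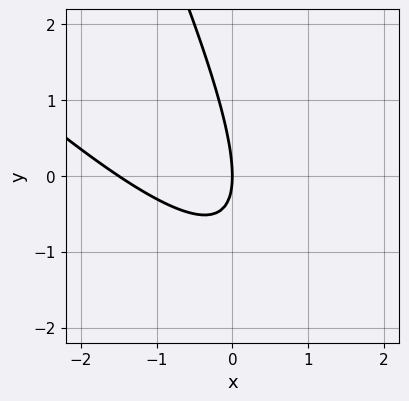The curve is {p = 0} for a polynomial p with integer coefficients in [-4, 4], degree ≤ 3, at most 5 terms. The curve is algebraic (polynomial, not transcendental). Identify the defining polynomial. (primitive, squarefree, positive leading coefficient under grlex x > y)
First, the degree is 2 — a generic line meets the curve in up to 2 points.
Next, checking where it meets the axes: it meets the x-axis at x = 0 (among the integer gridlines); it crosses the y-axis at the gridline y = 0.
Finally, putting this together gives p.

2*x^2 + 3*x*y + y^2 + 3*x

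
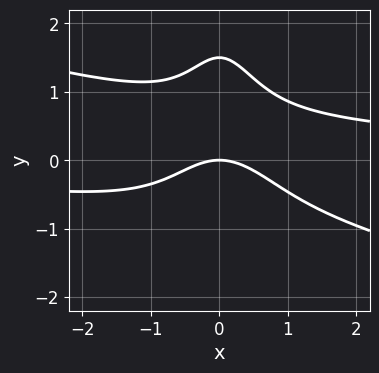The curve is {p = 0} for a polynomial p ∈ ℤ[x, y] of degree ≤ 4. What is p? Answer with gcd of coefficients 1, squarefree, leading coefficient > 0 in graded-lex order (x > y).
(a) The degree is 4 — no degree-3 curve has this shape.
(b) Reading off the gridlines: it meets the y-axis at y = 0 (among the integer gridlines); one x-axis crossing is at x = 0.
(c) Solving for integer coefficients yields p as stated.

x^3*y + 3*x^2*y^2 - 2*x^2 + 2*y^2 - 3*y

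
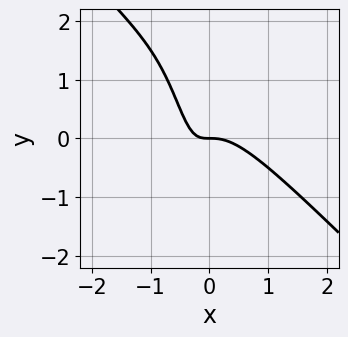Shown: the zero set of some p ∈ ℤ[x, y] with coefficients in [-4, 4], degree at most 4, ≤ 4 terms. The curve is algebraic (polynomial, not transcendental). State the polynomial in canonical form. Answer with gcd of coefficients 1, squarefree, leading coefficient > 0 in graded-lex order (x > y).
1. Degree: a generic line meets the curve in up to 3 points, so deg p = 3.
2. Checking where it meets the axes: it crosses the x-axis at the gridline x = 0; one y-axis crossing is at y = 0.
3. Fitting integer coefficients to these (and the overall shape) gives p.

3*x^3 + 3*x^2*y + 2*x*y + y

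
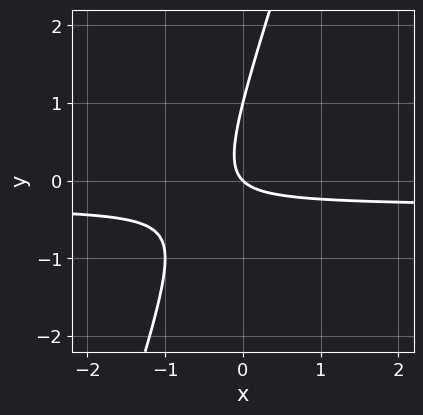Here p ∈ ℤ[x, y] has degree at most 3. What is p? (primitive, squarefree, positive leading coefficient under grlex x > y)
First, degree: no degree-1 curve has this shape, so deg p = 2.
Next, from the axis intercepts and sections: it meets the x-axis at x = 0 (among the integer gridlines); among the integer gridlines, it crosses the y-axis at y ∈ {0, 1}.
Finally, fitting integer coefficients to these (and the overall shape) gives p.

3*x*y - y^2 + x + y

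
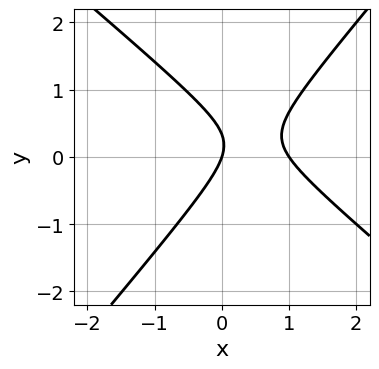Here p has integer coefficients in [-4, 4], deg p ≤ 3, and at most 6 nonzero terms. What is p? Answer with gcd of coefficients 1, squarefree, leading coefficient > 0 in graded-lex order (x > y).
3*x^2 + x*y - 3*y^2 - 3*x + y

1. deg p = 2.
2. Reading off the gridlines: it meets the y-axis at y = 0 (among the integer gridlines); among the integer gridlines, it crosses the x-axis at x ∈ {0, 1}.
3. Fitting integer coefficients to these (and the overall shape) gives p.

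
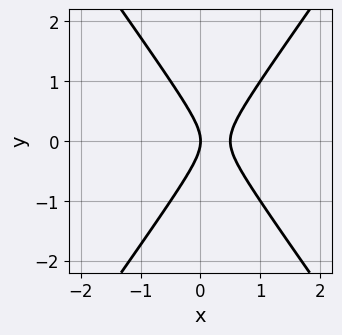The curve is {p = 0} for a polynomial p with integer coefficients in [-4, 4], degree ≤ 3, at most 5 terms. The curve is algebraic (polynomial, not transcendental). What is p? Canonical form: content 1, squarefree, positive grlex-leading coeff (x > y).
(a) Degree: a generic line meets the curve in up to 2 points, so deg p = 2.
(b) Symmetries: it's symmetric under y → −y, forcing even powers of y.
(c) Reading off the gridlines: one y-axis crossing is at y = 0; one x-axis crossing is at x = 0.
(d) Together with the visible shape, these determine p as stated.

2*x^2 - y^2 - x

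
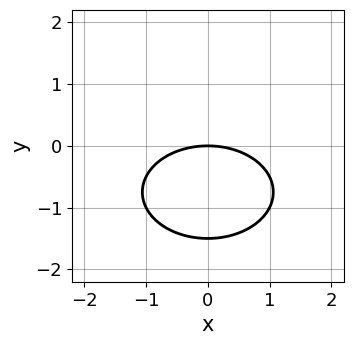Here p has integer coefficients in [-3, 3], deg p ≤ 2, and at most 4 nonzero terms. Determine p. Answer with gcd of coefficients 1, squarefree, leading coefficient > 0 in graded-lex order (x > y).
1. deg p = 2. No degree-1 curve has this shape.
2. Symmetries: mirror symmetry x ↦ −x ⇒ only even powers of x.
3. From the axis intercepts and sections: it meets the x-axis at x = 0 (among the integer gridlines); one y-axis crossing is at y = 0.
4. Putting this together gives p.

x^2 + 2*y^2 + 3*y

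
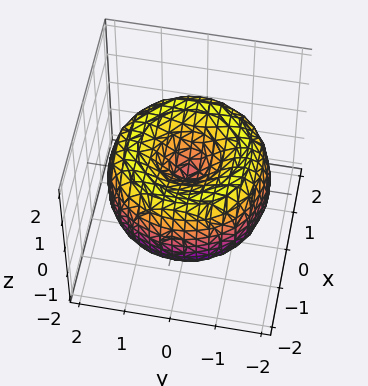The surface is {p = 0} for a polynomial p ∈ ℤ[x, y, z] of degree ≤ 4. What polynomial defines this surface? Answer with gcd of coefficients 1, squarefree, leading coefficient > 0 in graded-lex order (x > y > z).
First, deg p = 4.
Then, symmetries: every cross-section ⟂ z is a circle, so x, y appear only via x² + y².
Then, reading off the gridlines: it meets the x-axis at x = 0 (among the integer gridlines); it crosses the y-axis at the gridline y = 0; a circular section at z = 1 has radius exactly 1; one z-axis crossing is at z = 0.
Finally, these observations pin down the coefficients.

x^4 + 2*x^2*y^2 + y^4 - 3*x^2 - 3*y^2 + 2*z^2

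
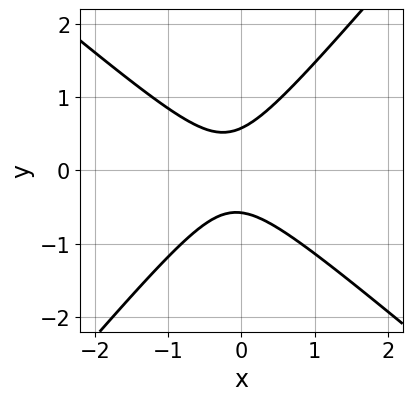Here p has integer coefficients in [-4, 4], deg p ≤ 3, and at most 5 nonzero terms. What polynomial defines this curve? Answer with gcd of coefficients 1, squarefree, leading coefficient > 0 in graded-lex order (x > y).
3*x^2 + x*y - 3*y^2 + x + 1

First, deg p = 2. The shape is more complex than any degree-1 curve.
Next, checking where it meets the axes: the curve avoids every integer x-axis point in the box.
Finally, the integer polynomial consistent with all of this is the stated p.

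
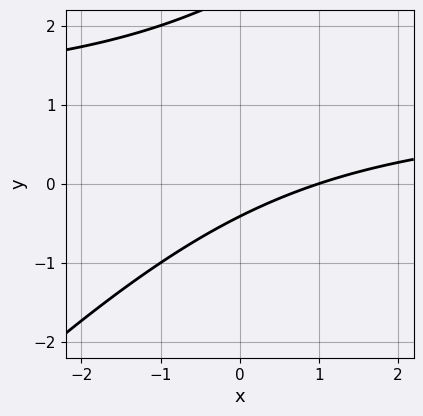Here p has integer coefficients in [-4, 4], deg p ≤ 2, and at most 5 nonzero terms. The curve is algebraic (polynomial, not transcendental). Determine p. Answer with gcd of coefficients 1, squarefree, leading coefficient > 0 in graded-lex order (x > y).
Degree: no degree-1 curve has this shape, so deg p = 2.
Observable constraints: one x-axis crossing is at x = 1.
Assembling these constraints gives the stated polynomial.

x*y - y^2 - x + 2*y + 1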